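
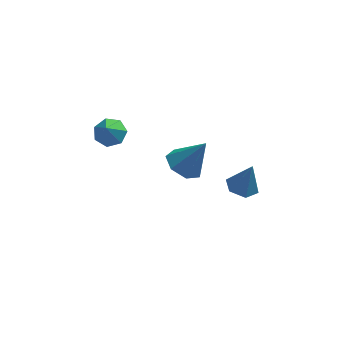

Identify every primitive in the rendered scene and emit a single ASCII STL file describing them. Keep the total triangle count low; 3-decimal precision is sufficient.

solid 
facet normal -0.527 -0.010 -0.850
outer loop
vertex 0.786 -3.087 1.822
vertex -0.009 -3.46 2.32
vertex 0.235 -2.494 2.157
endloop
endfacet
facet normal 0.741 0.670 0.033
outer loop
vertex 0.786 -3.087 1.822
vertex 0.235 -2.494 2.157
vertex 1.009 -3.44 3.96
endloop
endfacet
facet normal -0.527 -0.010 -0.849
outer loop
vertex 0.235 -2.494 2.157
vertex -0.009 -3.46 2.32
vertex -0.5 -2.629 2.615
endloop
endfacet
facet normal 0.102 0.898 0.428
outer loop
vertex 0.235 -2.494 2.157
vertex -0.5 -2.629 2.615
vertex 1.009 -3.44 3.96
endloop
endfacet
facet normal -0.528 -0.010 -0.849
outer loop
vertex -0.5 -2.629 2.615
vertex -0.009 -3.46 2.32
vertex -0.865 -3.39 2.851
endloop
endfacet
facet normal -0.445 0.453 0.772
outer loop
vertex -0.5 -2.629 2.615
vertex -0.865 -3.39 2.851
vertex 1.009 -3.44 3.96
endloop
endfacet
facet normal -0.528 -0.010 -0.849
outer loop
vertex -0.865 -3.39 2.851
vertex -0.009 -3.46 2.32
vertex -0.585 -4.204 2.687
endloop
endfacet
facet normal -0.487 -0.330 0.808
outer loop
vertex -0.865 -3.39 2.851
vertex -0.585 -4.204 2.687
vertex 1.009 -3.44 3.96
endloop
endfacet
facet normal -0.527 -0.011 -0.850
outer loop
vertex -0.585 -4.204 2.687
vertex -0.009 -3.46 2.32
vertex 0.129 -4.458 2.247
endloop
endfacet
facet normal 0.007 -0.861 0.508
outer loop
vertex -0.585 -4.204 2.687
vertex 0.129 -4.458 2.247
vertex 1.009 -3.44 3.96
endloop
endfacet
facet normal -0.527 -0.011 -0.850
outer loop
vertex 0.129 -4.458 2.247
vertex -0.009 -3.46 2.32
vertex 0.739 -3.961 1.862
endloop
endfacet
facet normal 0.665 -0.740 0.098
outer loop
vertex 0.129 -4.458 2.247
vertex 0.739 -3.961 1.862
vertex 1.009 -3.44 3.96
endloop
endfacet
facet normal -0.527 -0.011 -0.850
outer loop
vertex 0.739 -3.961 1.862
vertex -0.009 -3.46 2.32
vertex 0.786 -3.087 1.822
endloop
endfacet
facet normal 0.992 -0.059 -0.113
outer loop
vertex 0.739 -3.961 1.862
vertex 0.786 -3.087 1.822
vertex 1.009 -3.44 3.96
endloop
endfacet
facet normal -0.277 0.010 -0.961
outer loop
vertex 3.574 -0.429 -2.911
vertex 2.769 -0.161 -2.676
vertex 3.397 0.43 -2.851
endloop
endfacet
facet normal 0.972 0.190 0.140
outer loop
vertex 3.574 -0.429 -2.911
vertex 3.397 0.43 -2.851
vertex 3.251 -0.179 -1.004
endloop
endfacet
facet normal -0.277 0.010 -0.961
outer loop
vertex 3.397 0.43 -2.851
vertex 2.769 -0.161 -2.676
vertex 2.592 0.699 -2.616
endloop
endfacet
facet normal 0.382 0.868 0.316
outer loop
vertex 3.397 0.43 -2.851
vertex 2.592 0.699 -2.616
vertex 3.251 -0.179 -1.004
endloop
endfacet
facet normal -0.277 0.010 -0.961
outer loop
vertex 2.592 0.699 -2.616
vertex 2.769 -0.161 -2.676
vertex 1.965 0.107 -2.441
endloop
endfacet
facet normal -0.479 0.674 0.563
outer loop
vertex 2.592 0.699 -2.616
vertex 1.965 0.107 -2.441
vertex 3.251 -0.179 -1.004
endloop
endfacet
facet normal -0.277 0.010 -0.961
outer loop
vertex 1.965 0.107 -2.441
vertex 2.769 -0.161 -2.676
vertex 2.141 -0.753 -2.501
endloop
endfacet
facet normal -0.750 -0.197 0.632
outer loop
vertex 1.965 0.107 -2.441
vertex 2.141 -0.753 -2.501
vertex 3.251 -0.179 -1.004
endloop
endfacet
facet normal -0.277 0.010 -0.961
outer loop
vertex 2.141 -0.753 -2.501
vertex 2.769 -0.161 -2.676
vertex 2.946 -1.021 -2.736
endloop
endfacet
facet normal -0.159 -0.877 0.454
outer loop
vertex 2.141 -0.753 -2.501
vertex 2.946 -1.021 -2.736
vertex 3.251 -0.179 -1.004
endloop
endfacet
facet normal -0.277 0.010 -0.961
outer loop
vertex 2.946 -1.021 -2.736
vertex 2.769 -0.161 -2.676
vertex 3.574 -0.429 -2.911
endloop
endfacet
facet normal 0.701 -0.682 0.208
outer loop
vertex 2.946 -1.021 -2.736
vertex 3.574 -0.429 -2.911
vertex 3.251 -0.179 -1.004
endloop
endfacet
facet normal 0.095 0.584 -0.806
outer loop
vertex -3.188 0.055 2.226
vertex -3.653 -0.484 1.78
vertex -3.906 0.179 2.231
endloop
endfacet
facet normal 0.078 0.417 0.906
outer loop
vertex -3.188 0.055 2.226
vertex -3.906 0.179 2.231
vertex -3.787 -1.296 2.9
endloop
endfacet
facet normal 0.096 0.585 -0.806
outer loop
vertex -3.906 0.179 2.231
vertex -3.653 -0.484 1.78
vertex -4.434 -0.196 1.896
endloop
endfacet
facet normal -0.646 0.272 0.714
outer loop
vertex -3.906 0.179 2.231
vertex -4.434 -0.196 1.896
vertex -3.787 -1.296 2.9
endloop
endfacet
facet normal 0.096 0.584 -0.806
outer loop
vertex -4.434 -0.196 1.896
vertex -3.653 -0.484 1.78
vertex -4.374 -0.788 1.474
endloop
endfacet
facet normal -0.917 -0.289 0.275
outer loop
vertex -4.434 -0.196 1.896
vertex -4.374 -0.788 1.474
vertex -3.787 -1.296 2.9
endloop
endfacet
facet normal 0.095 0.585 -0.805
outer loop
vertex -4.374 -0.788 1.474
vertex -3.653 -0.484 1.78
vertex -3.771 -1.15 1.282
endloop
endfacet
facet normal -0.532 -0.843 -0.081
outer loop
vertex -4.374 -0.788 1.474
vertex -3.771 -1.15 1.282
vertex -3.787 -1.296 2.9
endloop
endfacet
facet normal 0.097 0.585 -0.805
outer loop
vertex -3.771 -1.15 1.282
vertex -3.653 -0.484 1.78
vertex -3.08 -1.011 1.466
endloop
endfacet
facet normal 0.218 -0.972 -0.086
outer loop
vertex -3.771 -1.15 1.282
vertex -3.08 -1.011 1.466
vertex -3.787 -1.296 2.9
endloop
endfacet
facet normal 0.096 0.585 -0.806
outer loop
vertex -3.08 -1.011 1.466
vertex -3.653 -0.484 1.78
vertex -2.82 -0.475 1.886
endloop
endfacet
facet normal 0.770 -0.581 0.264
outer loop
vertex -3.08 -1.011 1.466
vertex -2.82 -0.475 1.886
vertex -3.787 -1.296 2.9
endloop
endfacet
facet normal 0.096 0.584 -0.806
outer loop
vertex -2.82 -0.475 1.886
vertex -3.653 -0.484 1.78
vertex -3.188 0.055 2.226
endloop
endfacet
facet normal 0.707 0.038 0.706
outer loop
vertex -2.82 -0.475 1.886
vertex -3.188 0.055 2.226
vertex -3.787 -1.296 2.9
endloop
endfacet

endsolid


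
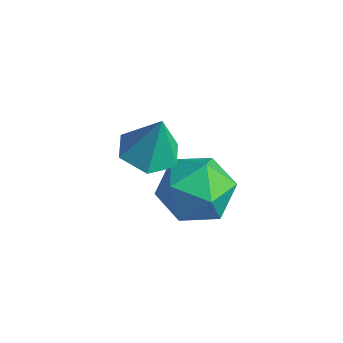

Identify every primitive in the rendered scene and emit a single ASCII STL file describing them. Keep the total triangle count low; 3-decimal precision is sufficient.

solid 
facet normal -0.205 -0.151 -0.967
outer loop
vertex 3.17 -3.794 2.735
vertex 2.293 -4.046 2.96
vertex 2.491 -3.145 2.777
endloop
endfacet
facet normal 0.679 0.696 0.233
outer loop
vertex 3.17 -3.794 2.735
vertex 2.491 -3.145 2.777
vertex 2.607 -3.814 4.44
endloop
endfacet
facet normal -0.206 -0.151 -0.967
outer loop
vertex 2.491 -3.145 2.777
vertex 2.293 -4.046 2.96
vertex 1.614 -3.397 3.003
endloop
endfacet
facet normal -0.164 0.911 0.378
outer loop
vertex 2.491 -3.145 2.777
vertex 1.614 -3.397 3.003
vertex 2.607 -3.814 4.44
endloop
endfacet
facet normal -0.205 -0.150 -0.967
outer loop
vertex 1.614 -3.397 3.003
vertex 2.293 -4.046 2.96
vertex 1.416 -4.298 3.185
endloop
endfacet
facet normal -0.748 0.285 0.600
outer loop
vertex 1.614 -3.397 3.003
vertex 1.416 -4.298 3.185
vertex 2.607 -3.814 4.44
endloop
endfacet
facet normal -0.204 -0.152 -0.967
outer loop
vertex 1.416 -4.298 3.185
vertex 2.293 -4.046 2.96
vertex 2.096 -4.946 3.143
endloop
endfacet
facet normal -0.486 -0.554 0.675
outer loop
vertex 1.416 -4.298 3.185
vertex 2.096 -4.946 3.143
vertex 2.607 -3.814 4.44
endloop
endfacet
facet normal -0.204 -0.152 -0.967
outer loop
vertex 2.096 -4.946 3.143
vertex 2.293 -4.046 2.96
vertex 2.973 -4.694 2.918
endloop
endfacet
facet normal 0.357 -0.769 0.530
outer loop
vertex 2.096 -4.946 3.143
vertex 2.973 -4.694 2.918
vertex 2.607 -3.814 4.44
endloop
endfacet
facet normal -0.204 -0.152 -0.967
outer loop
vertex 2.973 -4.694 2.918
vertex 2.293 -4.046 2.96
vertex 3.17 -3.794 2.735
endloop
endfacet
facet normal 0.940 -0.143 0.309
outer loop
vertex 2.973 -4.694 2.918
vertex 3.17 -3.794 2.735
vertex 2.607 -3.814 4.44
endloop
endfacet
facet normal -0.981 -0.192 -0.023
outer loop
vertex 2.028 -2.604 0.426
vertex 2.259 -3.811 0.661
vertex 2.08 -3.012 1.607
endloop
endfacet
facet normal -0.858 0.473 0.201
outer loop
vertex 2.028 -2.604 0.426
vertex 2.08 -3.012 1.607
vertex 2.609 -1.921 1.298
endloop
endfacet
facet normal -0.493 0.814 -0.309
outer loop
vertex 2.028 -2.604 0.426
vertex 2.609 -1.921 1.298
vertex 3.116 -2.046 0.161
endloop
endfacet
facet normal -0.390 0.359 -0.848
outer loop
vertex 2.028 -2.604 0.426
vertex 3.116 -2.046 0.161
vertex 2.9 -3.213 -0.233
endloop
endfacet
facet normal -0.692 -0.263 -0.672
outer loop
vertex 2.028 -2.604 0.426
vertex 2.9 -3.213 -0.233
vertex 2.259 -3.811 0.661
endloop
endfacet
facet normal -0.444 0.437 0.782
outer loop
vertex 2.609 -1.921 1.298
vertex 2.08 -3.012 1.607
vertex 3.2 -2.707 2.073
endloop
endfacet
facet normal -0.644 -0.640 0.419
outer loop
vertex 2.08 -3.012 1.607
vertex 2.259 -3.811 0.661
vertex 2.984 -3.874 1.679
endloop
endfacet
facet normal -0.176 -0.755 -0.631
outer loop
vertex 2.259 -3.811 0.661
vertex 2.9 -3.213 -0.233
vertex 3.491 -3.999 0.542
endloop
endfacet
facet normal 0.313 0.251 -0.916
outer loop
vertex 2.9 -3.213 -0.233
vertex 3.116 -2.046 0.161
vertex 4.02 -2.908 0.233
endloop
endfacet
facet normal 0.147 0.988 -0.043
outer loop
vertex 3.116 -2.046 0.161
vertex 2.609 -1.921 1.298
vertex 3.841 -2.109 1.179
endloop
endfacet
facet normal 0.390 -0.359 0.848
outer loop
vertex 4.072 -3.316 1.414
vertex 3.2 -2.707 2.073
vertex 2.984 -3.874 1.679
endloop
endfacet
facet normal 0.493 -0.814 0.309
outer loop
vertex 4.072 -3.316 1.414
vertex 2.984 -3.874 1.679
vertex 3.491 -3.999 0.542
endloop
endfacet
facet normal 0.858 -0.473 -0.201
outer loop
vertex 4.072 -3.316 1.414
vertex 3.491 -3.999 0.542
vertex 4.02 -2.908 0.233
endloop
endfacet
facet normal 0.981 0.192 0.023
outer loop
vertex 4.072 -3.316 1.414
vertex 4.02 -2.908 0.233
vertex 3.841 -2.109 1.179
endloop
endfacet
facet normal 0.692 0.263 0.672
outer loop
vertex 4.072 -3.316 1.414
vertex 3.841 -2.109 1.179
vertex 3.2 -2.707 2.073
endloop
endfacet
facet normal -0.313 -0.251 0.916
outer loop
vertex 2.984 -3.874 1.679
vertex 3.2 -2.707 2.073
vertex 2.08 -3.012 1.607
endloop
endfacet
facet normal -0.147 -0.988 0.043
outer loop
vertex 3.491 -3.999 0.542
vertex 2.984 -3.874 1.679
vertex 2.259 -3.811 0.661
endloop
endfacet
facet normal 0.444 -0.437 -0.782
outer loop
vertex 4.02 -2.908 0.233
vertex 3.491 -3.999 0.542
vertex 2.9 -3.213 -0.233
endloop
endfacet
facet normal 0.644 0.640 -0.419
outer loop
vertex 3.841 -2.109 1.179
vertex 4.02 -2.908 0.233
vertex 3.116 -2.046 0.161
endloop
endfacet
facet normal 0.176 0.755 0.631
outer loop
vertex 3.2 -2.707 2.073
vertex 3.841 -2.109 1.179
vertex 2.609 -1.921 1.298
endloop
endfacet

endsolid


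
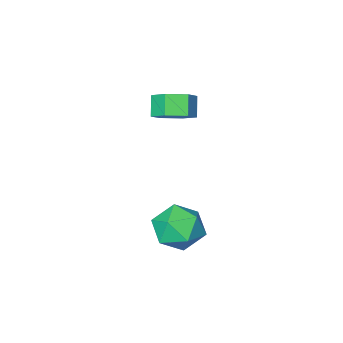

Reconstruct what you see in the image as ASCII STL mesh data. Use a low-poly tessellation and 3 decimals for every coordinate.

solid 
facet normal -0.344 0.912 0.223
outer loop
vertex 0.378 3.524 -4.12
vertex 0.758 3.389 -2.98
vertex 1.495 3.869 -3.81
endloop
endfacet
facet normal -0.143 0.876 -0.461
outer loop
vertex 0.378 3.524 -4.12
vertex 1.495 3.869 -3.81
vertex 1.309 3.289 -4.854
endloop
endfacet
facet normal -0.520 0.359 -0.775
outer loop
vertex 0.378 3.524 -4.12
vertex 1.309 3.289 -4.854
vertex 0.457 2.451 -4.67
endloop
endfacet
facet normal -0.955 0.076 -0.285
outer loop
vertex 0.378 3.524 -4.12
vertex 0.457 2.451 -4.67
vertex 0.116 2.513 -3.512
endloop
endfacet
facet normal -0.846 0.418 0.331
outer loop
vertex 0.378 3.524 -4.12
vertex 0.116 2.513 -3.512
vertex 0.758 3.389 -2.98
endloop
endfacet
facet normal 0.547 0.687 -0.479
outer loop
vertex 1.309 3.289 -4.854
vertex 1.495 3.869 -3.81
vertex 2.264 3.007 -4.168
endloop
endfacet
facet normal 0.221 0.746 0.628
outer loop
vertex 1.495 3.869 -3.81
vertex 0.758 3.389 -2.98
vertex 1.923 3.069 -3.01
endloop
endfacet
facet normal -0.593 -0.053 0.803
outer loop
vertex 0.758 3.389 -2.98
vertex 0.116 2.513 -3.512
vertex 1.071 2.231 -2.826
endloop
endfacet
facet normal -0.771 -0.607 -0.194
outer loop
vertex 0.116 2.513 -3.512
vertex 0.457 2.451 -4.67
vertex 0.885 1.651 -3.87
endloop
endfacet
facet normal -0.066 -0.149 -0.987
outer loop
vertex 0.457 2.451 -4.67
vertex 1.309 3.289 -4.854
vertex 1.622 2.131 -4.7
endloop
endfacet
facet normal 0.955 -0.076 0.285
outer loop
vertex 2.002 1.996 -3.56
vertex 2.264 3.007 -4.168
vertex 1.923 3.069 -3.01
endloop
endfacet
facet normal 0.520 -0.359 0.775
outer loop
vertex 2.002 1.996 -3.56
vertex 1.923 3.069 -3.01
vertex 1.071 2.231 -2.826
endloop
endfacet
facet normal 0.143 -0.876 0.461
outer loop
vertex 2.002 1.996 -3.56
vertex 1.071 2.231 -2.826
vertex 0.885 1.651 -3.87
endloop
endfacet
facet normal 0.344 -0.912 -0.223
outer loop
vertex 2.002 1.996 -3.56
vertex 0.885 1.651 -3.87
vertex 1.622 2.131 -4.7
endloop
endfacet
facet normal 0.846 -0.418 -0.331
outer loop
vertex 2.002 1.996 -3.56
vertex 1.622 2.131 -4.7
vertex 2.264 3.007 -4.168
endloop
endfacet
facet normal 0.771 0.607 0.194
outer loop
vertex 1.923 3.069 -3.01
vertex 2.264 3.007 -4.168
vertex 1.495 3.869 -3.81
endloop
endfacet
facet normal 0.066 0.149 0.987
outer loop
vertex 1.071 2.231 -2.826
vertex 1.923 3.069 -3.01
vertex 0.758 3.389 -2.98
endloop
endfacet
facet normal -0.547 -0.687 0.479
outer loop
vertex 0.885 1.651 -3.87
vertex 1.071 2.231 -2.826
vertex 0.116 2.513 -3.512
endloop
endfacet
facet normal -0.221 -0.746 -0.628
outer loop
vertex 1.622 2.131 -4.7
vertex 0.885 1.651 -3.87
vertex 0.457 2.451 -4.67
endloop
endfacet
facet normal 0.593 0.053 -0.803
outer loop
vertex 2.264 3.007 -4.168
vertex 1.622 2.131 -4.7
vertex 1.309 3.289 -4.854
endloop
endfacet
facet normal 0.352 0.522 -0.777
outer loop
vertex 0.417 -0.508 0.576
vertex -0.411 -0.071 0.495
vertex 0.26 0.292 1.043
endloop
endfacet
facet normal 0.921 -0.046 0.388
outer loop
vertex 0.417 -0.508 0.576
vertex 0.26 0.292 1.043
vertex 0.039 -1.067 1.407
endloop
endfacet
facet normal 0.921 -0.046 0.387
outer loop
vertex 0.039 -1.067 1.407
vertex 0.26 0.292 1.043
vertex -0.117 -0.266 1.874
endloop
endfacet
facet normal -0.353 -0.522 0.777
outer loop
vertex 0.039 -1.067 1.407
vertex -0.117 -0.266 1.874
vertex -0.789 -0.629 1.325
endloop
endfacet
facet normal 0.352 0.522 -0.777
outer loop
vertex 0.26 0.292 1.043
vertex -0.411 -0.071 0.495
vertex -0.568 0.73 0.962
endloop
endfacet
facet normal 0.317 0.715 0.624
outer loop
vertex 0.26 0.292 1.043
vertex -0.568 0.73 0.962
vertex -0.117 -0.266 1.874
endloop
endfacet
facet normal 0.316 0.715 0.624
outer loop
vertex -0.117 -0.266 1.874
vertex -0.568 0.73 0.962
vertex -0.945 0.171 1.793
endloop
endfacet
facet normal -0.352 -0.523 0.776
outer loop
vertex -0.117 -0.266 1.874
vertex -0.945 0.171 1.793
vertex -0.789 -0.629 1.325
endloop
endfacet
facet normal 0.353 0.522 -0.777
outer loop
vertex -0.568 0.73 0.962
vertex -0.411 -0.071 0.495
vertex -1.239 0.367 0.413
endloop
endfacet
facet normal -0.605 0.760 0.237
outer loop
vertex -0.568 0.73 0.962
vertex -1.239 0.367 0.413
vertex -0.945 0.171 1.793
endloop
endfacet
facet normal -0.604 0.761 0.237
outer loop
vertex -0.945 0.171 1.793
vertex -1.239 0.367 0.413
vertex -1.617 -0.192 1.244
endloop
endfacet
facet normal -0.352 -0.523 0.776
outer loop
vertex -0.945 0.171 1.793
vertex -1.617 -0.192 1.244
vertex -0.789 -0.629 1.325
endloop
endfacet
facet normal 0.353 0.522 -0.777
outer loop
vertex -1.239 0.367 0.413
vertex -0.411 -0.071 0.495
vertex -1.083 -0.434 -0.054
endloop
endfacet
facet normal -0.921 0.047 -0.387
outer loop
vertex -1.239 0.367 0.413
vertex -1.083 -0.434 -0.054
vertex -1.617 -0.192 1.244
endloop
endfacet
facet normal -0.921 0.045 -0.387
outer loop
vertex -1.617 -0.192 1.244
vertex -1.083 -0.434 -0.054
vertex -1.46 -0.992 0.777
endloop
endfacet
facet normal -0.352 -0.522 0.777
outer loop
vertex -1.617 -0.192 1.244
vertex -1.46 -0.992 0.777
vertex -0.789 -0.629 1.325
endloop
endfacet
facet normal 0.352 0.523 -0.776
outer loop
vertex -1.083 -0.434 -0.054
vertex -0.411 -0.071 0.495
vertex -0.255 -0.871 0.027
endloop
endfacet
facet normal -0.316 -0.715 -0.624
outer loop
vertex -1.083 -0.434 -0.054
vertex -0.255 -0.871 0.027
vertex -1.46 -0.992 0.777
endloop
endfacet
facet normal -0.317 -0.714 -0.624
outer loop
vertex -1.46 -0.992 0.777
vertex -0.255 -0.871 0.027
vertex -0.632 -1.43 0.858
endloop
endfacet
facet normal -0.352 -0.522 0.777
outer loop
vertex -1.46 -0.992 0.777
vertex -0.632 -1.43 0.858
vertex -0.789 -0.629 1.325
endloop
endfacet
facet normal 0.352 0.523 -0.776
outer loop
vertex -0.255 -0.871 0.027
vertex -0.411 -0.071 0.495
vertex 0.417 -0.508 0.576
endloop
endfacet
facet normal 0.605 -0.760 -0.237
outer loop
vertex -0.255 -0.871 0.027
vertex 0.417 -0.508 0.576
vertex -0.632 -1.43 0.858
endloop
endfacet
facet normal 0.605 -0.760 -0.236
outer loop
vertex -0.632 -1.43 0.858
vertex 0.417 -0.508 0.576
vertex 0.039 -1.067 1.407
endloop
endfacet
facet normal -0.353 -0.522 0.777
outer loop
vertex -0.632 -1.43 0.858
vertex 0.039 -1.067 1.407
vertex -0.789 -0.629 1.325
endloop
endfacet

endsolid


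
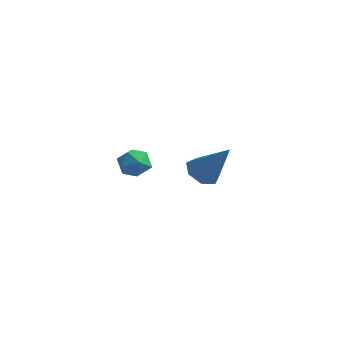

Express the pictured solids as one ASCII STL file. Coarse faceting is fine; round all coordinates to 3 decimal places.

solid 
facet normal -0.711 -0.014 0.703
outer loop
vertex -3.636 -0.806 0.83
vertex -3.906 -1.441 0.545
vertex -3.381 -1.464 1.075
endloop
endfacet
facet normal -0.119 0.305 0.945
outer loop
vertex -3.636 -0.806 0.83
vertex -3.381 -1.464 1.075
vertex -2.906 -0.901 0.953
endloop
endfacet
facet normal 0.025 0.857 0.514
outer loop
vertex -3.636 -0.806 0.83
vertex -2.906 -0.901 0.953
vertex -3.137 -0.531 0.347
endloop
endfacet
facet normal -0.478 0.879 0.007
outer loop
vertex -3.636 -0.806 0.83
vertex -3.137 -0.531 0.347
vertex -3.755 -0.865 0.095
endloop
endfacet
facet normal -0.932 0.341 0.124
outer loop
vertex -3.636 -0.806 0.83
vertex -3.755 -0.865 0.095
vertex -3.906 -1.441 0.545
endloop
endfacet
facet normal 0.418 -0.159 0.894
outer loop
vertex -2.906 -0.901 0.953
vertex -3.381 -1.464 1.075
vertex -2.725 -1.595 0.745
endloop
endfacet
facet normal -0.539 -0.675 0.504
outer loop
vertex -3.381 -1.464 1.075
vertex -3.906 -1.441 0.545
vertex -3.343 -1.929 0.493
endloop
endfacet
facet normal -0.895 -0.104 -0.433
outer loop
vertex -3.906 -1.441 0.545
vertex -3.755 -0.865 0.095
vertex -3.574 -1.559 -0.113
endloop
endfacet
facet normal -0.160 0.766 -0.623
outer loop
vertex -3.755 -0.865 0.095
vertex -3.137 -0.531 0.347
vertex -3.099 -0.996 -0.235
endloop
endfacet
facet normal 0.652 0.732 0.198
outer loop
vertex -3.137 -0.531 0.347
vertex -2.906 -0.901 0.953
vertex -2.574 -1.019 0.295
endloop
endfacet
facet normal 0.478 -0.879 -0.007
outer loop
vertex -2.844 -1.654 0.01
vertex -2.725 -1.595 0.745
vertex -3.343 -1.929 0.493
endloop
endfacet
facet normal -0.025 -0.857 -0.514
outer loop
vertex -2.844 -1.654 0.01
vertex -3.343 -1.929 0.493
vertex -3.574 -1.559 -0.113
endloop
endfacet
facet normal 0.119 -0.305 -0.945
outer loop
vertex -2.844 -1.654 0.01
vertex -3.574 -1.559 -0.113
vertex -3.099 -0.996 -0.235
endloop
endfacet
facet normal 0.711 0.014 -0.703
outer loop
vertex -2.844 -1.654 0.01
vertex -3.099 -0.996 -0.235
vertex -2.574 -1.019 0.295
endloop
endfacet
facet normal 0.932 -0.341 -0.124
outer loop
vertex -2.844 -1.654 0.01
vertex -2.574 -1.019 0.295
vertex -2.725 -1.595 0.745
endloop
endfacet
facet normal 0.160 -0.766 0.623
outer loop
vertex -3.343 -1.929 0.493
vertex -2.725 -1.595 0.745
vertex -3.381 -1.464 1.075
endloop
endfacet
facet normal -0.652 -0.732 -0.198
outer loop
vertex -3.574 -1.559 -0.113
vertex -3.343 -1.929 0.493
vertex -3.906 -1.441 0.545
endloop
endfacet
facet normal -0.418 0.159 -0.894
outer loop
vertex -3.099 -0.996 -0.235
vertex -3.574 -1.559 -0.113
vertex -3.755 -0.865 0.095
endloop
endfacet
facet normal 0.539 0.675 -0.504
outer loop
vertex -2.574 -1.019 0.295
vertex -3.099 -0.996 -0.235
vertex -3.137 -0.531 0.347
endloop
endfacet
facet normal 0.895 0.104 0.433
outer loop
vertex -2.725 -1.595 0.745
vertex -2.574 -1.019 0.295
vertex -2.906 -0.901 0.953
endloop
endfacet
facet normal -0.605 -0.023 -0.796
outer loop
vertex -2.715 3.768 -3.016
vertex -3.366 3.846 -2.524
vertex -2.92 4.435 -2.88
endloop
endfacet
facet normal 0.902 0.333 -0.273
outer loop
vertex -2.715 3.768 -3.016
vertex -2.92 4.435 -2.88
vertex -2.114 3.894 -0.876
endloop
endfacet
facet normal -0.605 -0.023 -0.796
outer loop
vertex -2.92 4.435 -2.88
vertex -3.366 3.846 -2.524
vertex -3.462 4.659 -2.475
endloop
endfacet
facet normal 0.426 0.902 0.072
outer loop
vertex -2.92 4.435 -2.88
vertex -3.462 4.659 -2.475
vertex -2.114 3.894 -0.876
endloop
endfacet
facet normal -0.605 -0.023 -0.796
outer loop
vertex -3.462 4.659 -2.475
vertex -3.366 3.846 -2.524
vertex -3.931 4.27 -2.107
endloop
endfacet
facet normal -0.218 0.796 0.564
outer loop
vertex -3.462 4.659 -2.475
vertex -3.931 4.27 -2.107
vertex -2.114 3.894 -0.876
endloop
endfacet
facet normal -0.605 -0.024 -0.796
outer loop
vertex -3.931 4.27 -2.107
vertex -3.366 3.846 -2.524
vertex -3.974 3.562 -2.053
endloop
endfacet
facet normal -0.544 0.097 0.833
outer loop
vertex -3.931 4.27 -2.107
vertex -3.974 3.562 -2.053
vertex -2.114 3.894 -0.876
endloop
endfacet
facet normal -0.606 -0.023 -0.795
outer loop
vertex -3.974 3.562 -2.053
vertex -3.366 3.846 -2.524
vertex -3.56 3.068 -2.354
endloop
endfacet
facet normal -0.308 -0.670 0.676
outer loop
vertex -3.974 3.562 -2.053
vertex -3.56 3.068 -2.354
vertex -2.114 3.894 -0.876
endloop
endfacet
facet normal -0.604 -0.023 -0.797
outer loop
vertex -3.56 3.068 -2.354
vertex -3.366 3.846 -2.524
vertex -2.999 3.159 -2.782
endloop
endfacet
facet normal 0.312 -0.926 0.212
outer loop
vertex -3.56 3.068 -2.354
vertex -2.999 3.159 -2.782
vertex -2.114 3.894 -0.876
endloop
endfacet
facet normal -0.605 -0.024 -0.796
outer loop
vertex -2.999 3.159 -2.782
vertex -3.366 3.846 -2.524
vertex -2.715 3.768 -3.016
endloop
endfacet
facet normal 0.852 -0.479 -0.211
outer loop
vertex -2.999 3.159 -2.782
vertex -2.715 3.768 -3.016
vertex -2.114 3.894 -0.876
endloop
endfacet

endsolid


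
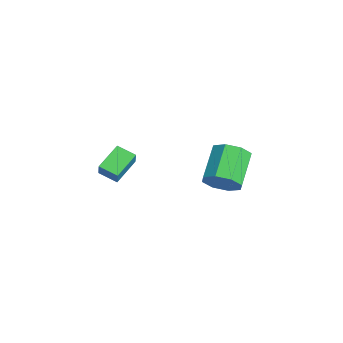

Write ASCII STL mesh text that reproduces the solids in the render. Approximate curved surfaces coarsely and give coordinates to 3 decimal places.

solid 
facet normal 0.736 -0.436 -0.518
outer loop
vertex 0.755 2.105 -0.645
vertex 0.379 2.56 -1.561
vertex 1.094 2.852 -0.792
endloop
endfacet
facet normal 0.542 -0.081 0.836
outer loop
vertex 0.755 2.105 -0.645
vertex 1.094 2.852 -0.792
vertex -0.863 3.064 0.497
endloop
endfacet
facet normal 0.542 -0.080 0.836
outer loop
vertex -0.863 3.064 0.497
vertex 1.094 2.852 -0.792
vertex -0.524 3.812 0.349
endloop
endfacet
facet normal -0.735 0.436 0.519
outer loop
vertex -0.863 3.064 0.497
vertex -0.524 3.812 0.349
vertex -1.239 3.52 -0.419
endloop
endfacet
facet normal 0.736 -0.436 -0.519
outer loop
vertex 1.094 2.852 -0.792
vertex 0.379 2.56 -1.561
vertex 1.015 3.429 -1.389
endloop
endfacet
facet normal 0.671 0.575 0.467
outer loop
vertex 1.094 2.852 -0.792
vertex 1.015 3.429 -1.389
vertex -0.524 3.812 0.349
endloop
endfacet
facet normal 0.671 0.576 0.467
outer loop
vertex -0.524 3.812 0.349
vertex 1.015 3.429 -1.389
vertex -0.603 4.388 -0.248
endloop
endfacet
facet normal -0.735 0.437 0.519
outer loop
vertex -0.524 3.812 0.349
vertex -0.603 4.388 -0.248
vertex -1.239 3.52 -0.419
endloop
endfacet
facet normal 0.736 -0.436 -0.519
outer loop
vertex 1.015 3.429 -1.389
vertex 0.379 2.56 -1.561
vertex 0.563 3.497 -2.087
endloop
endfacet
facet normal 0.407 0.896 -0.176
outer loop
vertex 1.015 3.429 -1.389
vertex 0.563 3.497 -2.087
vertex -0.603 4.388 -0.248
endloop
endfacet
facet normal 0.407 0.896 -0.176
outer loop
vertex -0.603 4.388 -0.248
vertex 0.563 3.497 -2.087
vertex -1.055 4.456 -0.946
endloop
endfacet
facet normal -0.735 0.437 0.519
outer loop
vertex -0.603 4.388 -0.248
vertex -1.055 4.456 -0.946
vertex -1.239 3.52 -0.419
endloop
endfacet
facet normal 0.736 -0.436 -0.519
outer loop
vertex 0.563 3.497 -2.087
vertex 0.379 2.56 -1.561
vertex 0.003 3.016 -2.477
endloop
endfacet
facet normal -0.095 0.691 -0.716
outer loop
vertex 0.563 3.497 -2.087
vertex 0.003 3.016 -2.477
vertex -1.055 4.456 -0.946
endloop
endfacet
facet normal -0.096 0.691 -0.716
outer loop
vertex -1.055 4.456 -0.946
vertex 0.003 3.016 -2.477
vertex -1.615 3.975 -1.335
endloop
endfacet
facet normal -0.735 0.437 0.519
outer loop
vertex -1.055 4.456 -0.946
vertex -1.615 3.975 -1.335
vertex -1.239 3.52 -0.419
endloop
endfacet
facet normal 0.735 -0.436 -0.519
outer loop
vertex 0.003 3.016 -2.477
vertex 0.379 2.56 -1.561
vertex -0.336 2.268 -2.329
endloop
endfacet
facet normal -0.543 0.080 -0.836
outer loop
vertex 0.003 3.016 -2.477
vertex -0.336 2.268 -2.329
vertex -1.615 3.975 -1.335
endloop
endfacet
facet normal -0.542 0.081 -0.837
outer loop
vertex -1.615 3.975 -1.335
vertex -0.336 2.268 -2.329
vertex -1.954 3.228 -1.188
endloop
endfacet
facet normal -0.736 0.436 0.518
outer loop
vertex -1.615 3.975 -1.335
vertex -1.954 3.228 -1.188
vertex -1.239 3.52 -0.419
endloop
endfacet
facet normal 0.735 -0.437 -0.519
outer loop
vertex -0.336 2.268 -2.329
vertex 0.379 2.56 -1.561
vertex -0.257 1.692 -1.732
endloop
endfacet
facet normal -0.671 -0.576 -0.467
outer loop
vertex -0.336 2.268 -2.329
vertex -0.257 1.692 -1.732
vertex -1.954 3.228 -1.188
endloop
endfacet
facet normal -0.671 -0.576 -0.468
outer loop
vertex -1.954 3.228 -1.188
vertex -0.257 1.692 -1.732
vertex -1.875 2.651 -0.591
endloop
endfacet
facet normal -0.736 0.436 0.519
outer loop
vertex -1.954 3.228 -1.188
vertex -1.875 2.651 -0.591
vertex -1.239 3.52 -0.419
endloop
endfacet
facet normal 0.735 -0.437 -0.519
outer loop
vertex -0.257 1.692 -1.732
vertex 0.379 2.56 -1.561
vertex 0.195 1.624 -1.034
endloop
endfacet
facet normal -0.407 -0.896 0.176
outer loop
vertex -0.257 1.692 -1.732
vertex 0.195 1.624 -1.034
vertex -1.875 2.651 -0.591
endloop
endfacet
facet normal -0.407 -0.896 0.176
outer loop
vertex -1.875 2.651 -0.591
vertex 0.195 1.624 -1.034
vertex -1.423 2.583 0.107
endloop
endfacet
facet normal -0.736 0.436 0.519
outer loop
vertex -1.875 2.651 -0.591
vertex -1.423 2.583 0.107
vertex -1.239 3.52 -0.419
endloop
endfacet
facet normal 0.735 -0.437 -0.519
outer loop
vertex 0.195 1.624 -1.034
vertex 0.379 2.56 -1.561
vertex 0.755 2.105 -0.645
endloop
endfacet
facet normal 0.096 -0.691 0.717
outer loop
vertex 0.195 1.624 -1.034
vertex 0.755 2.105 -0.645
vertex -1.423 2.583 0.107
endloop
endfacet
facet normal 0.095 -0.692 0.716
outer loop
vertex -1.423 2.583 0.107
vertex 0.755 2.105 -0.645
vertex -0.863 3.064 0.497
endloop
endfacet
facet normal -0.736 0.436 0.519
outer loop
vertex -1.423 2.583 0.107
vertex -0.863 3.064 0.497
vertex -1.239 3.52 -0.419
endloop
endfacet
facet normal -0.590 0.698 0.405
outer loop
vertex 0.455 -2.83 2.329
vertex 1.152 -2.047 1.995
vertex -0.035 -2.754 1.483
endloop
endfacet
facet normal -0.634 -0.711 0.303
outer loop
vertex 0.928 -3.893 0.825
vertex 0.455 -2.83 2.329
vertex -0.035 -2.754 1.483
endloop
endfacet
facet normal -0.590 0.699 0.404
outer loop
vertex -0.035 -2.754 1.483
vertex 1.152 -2.047 1.995
vertex 0.663 -1.972 1.15
endloop
endfacet
facet normal -0.499 0.077 -0.863
outer loop
vertex 0.663 -1.972 1.15
vertex 0.928 -3.893 0.825
vertex -0.035 -2.754 1.483
endloop
endfacet
facet normal 0.499 -0.076 0.863
outer loop
vertex 0.455 -2.83 2.329
vertex 2.115 -3.186 1.337
vertex 1.152 -2.047 1.995
endloop
endfacet
facet normal -0.634 -0.712 0.304
outer loop
vertex 1.417 -3.968 1.67
vertex 0.455 -2.83 2.329
vertex 0.928 -3.893 0.825
endloop
endfacet
facet normal 0.499 -0.078 0.863
outer loop
vertex 1.417 -3.968 1.67
vertex 2.115 -3.186 1.337
vertex 0.455 -2.83 2.329
endloop
endfacet
facet normal 0.634 0.711 -0.304
outer loop
vertex 1.152 -2.047 1.995
vertex 2.115 -3.186 1.337
vertex 0.663 -1.972 1.15
endloop
endfacet
facet normal -0.500 0.077 -0.863
outer loop
vertex 1.625 -3.11 0.491
vertex 0.928 -3.893 0.825
vertex 0.663 -1.972 1.15
endloop
endfacet
facet normal 0.634 0.711 -0.303
outer loop
vertex 0.663 -1.972 1.15
vertex 2.115 -3.186 1.337
vertex 1.625 -3.11 0.491
endloop
endfacet
facet normal 0.591 -0.698 -0.404
outer loop
vertex 1.625 -3.11 0.491
vertex 1.417 -3.968 1.67
vertex 0.928 -3.893 0.825
endloop
endfacet
facet normal 0.590 -0.699 -0.404
outer loop
vertex 2.115 -3.186 1.337
vertex 1.417 -3.968 1.67
vertex 1.625 -3.11 0.491
endloop
endfacet

endsolid


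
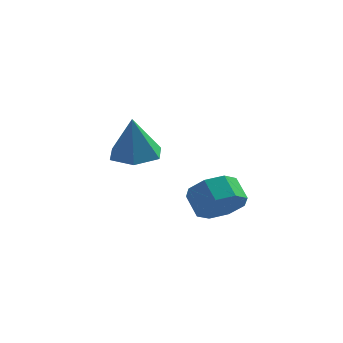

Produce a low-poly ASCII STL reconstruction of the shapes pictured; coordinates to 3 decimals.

solid 
facet normal 0.520 -0.577 -0.630
outer loop
vertex 3.994 -1.321 2.596
vertex 3.48 -1.019 1.895
vertex 4.264 -0.746 2.292
endloop
endfacet
facet normal 0.763 -0.017 0.646
outer loop
vertex 3.994 -1.321 2.596
vertex 4.264 -0.746 2.292
vertex 3.474 -0.743 3.226
endloop
endfacet
facet normal 0.763 -0.016 0.646
outer loop
vertex 3.474 -0.743 3.226
vertex 4.264 -0.746 2.292
vertex 3.744 -0.168 2.921
endloop
endfacet
facet normal -0.519 0.578 0.630
outer loop
vertex 3.474 -0.743 3.226
vertex 3.744 -0.168 2.921
vertex 2.96 -0.441 2.525
endloop
endfacet
facet normal 0.520 -0.578 -0.629
outer loop
vertex 4.264 -0.746 2.292
vertex 3.48 -1.019 1.895
vertex 4.075 -0.331 1.755
endloop
endfacet
facet normal 0.811 0.565 0.151
outer loop
vertex 4.264 -0.746 2.292
vertex 4.075 -0.331 1.755
vertex 3.744 -0.168 2.921
endloop
endfacet
facet normal 0.811 0.565 0.151
outer loop
vertex 3.744 -0.168 2.921
vertex 4.075 -0.331 1.755
vertex 3.555 0.247 2.385
endloop
endfacet
facet normal -0.519 0.577 0.630
outer loop
vertex 3.744 -0.168 2.921
vertex 3.555 0.247 2.385
vertex 2.96 -0.441 2.525
endloop
endfacet
facet normal 0.519 -0.577 -0.630
outer loop
vertex 4.075 -0.331 1.755
vertex 3.48 -1.019 1.895
vertex 3.537 -0.319 1.301
endloop
endfacet
facet normal 0.383 0.816 -0.433
outer loop
vertex 4.075 -0.331 1.755
vertex 3.537 -0.319 1.301
vertex 3.555 0.247 2.385
endloop
endfacet
facet normal 0.384 0.816 -0.432
outer loop
vertex 3.555 0.247 2.385
vertex 3.537 -0.319 1.301
vertex 3.017 0.259 1.93
endloop
endfacet
facet normal -0.520 0.578 0.630
outer loop
vertex 3.555 0.247 2.385
vertex 3.017 0.259 1.93
vertex 2.96 -0.441 2.525
endloop
endfacet
facet normal 0.520 -0.577 -0.630
outer loop
vertex 3.537 -0.319 1.301
vertex 3.48 -1.019 1.895
vertex 2.966 -0.717 1.194
endloop
endfacet
facet normal -0.268 0.589 -0.763
outer loop
vertex 3.537 -0.319 1.301
vertex 2.966 -0.717 1.194
vertex 3.017 0.259 1.93
endloop
endfacet
facet normal -0.269 0.589 -0.762
outer loop
vertex 3.017 0.259 1.93
vertex 2.966 -0.717 1.194
vertex 2.446 -0.139 1.824
endloop
endfacet
facet normal -0.519 0.578 0.630
outer loop
vertex 3.017 0.259 1.93
vertex 2.446 -0.139 1.824
vertex 2.96 -0.441 2.525
endloop
endfacet
facet normal 0.519 -0.578 -0.630
outer loop
vertex 2.966 -0.717 1.194
vertex 3.48 -1.019 1.895
vertex 2.696 -1.292 1.499
endloop
endfacet
facet normal -0.764 0.016 -0.645
outer loop
vertex 2.966 -0.717 1.194
vertex 2.696 -1.292 1.499
vertex 2.446 -0.139 1.824
endloop
endfacet
facet normal -0.763 0.017 -0.646
outer loop
vertex 2.446 -0.139 1.824
vertex 2.696 -1.292 1.499
vertex 2.176 -0.714 2.128
endloop
endfacet
facet normal -0.520 0.577 0.630
outer loop
vertex 2.446 -0.139 1.824
vertex 2.176 -0.714 2.128
vertex 2.96 -0.441 2.525
endloop
endfacet
facet normal 0.519 -0.577 -0.630
outer loop
vertex 2.696 -1.292 1.499
vertex 3.48 -1.019 1.895
vertex 2.885 -1.707 2.035
endloop
endfacet
facet normal -0.811 -0.565 -0.151
outer loop
vertex 2.696 -1.292 1.499
vertex 2.885 -1.707 2.035
vertex 2.176 -0.714 2.128
endloop
endfacet
facet normal -0.811 -0.565 -0.151
outer loop
vertex 2.176 -0.714 2.128
vertex 2.885 -1.707 2.035
vertex 2.365 -1.129 2.665
endloop
endfacet
facet normal -0.520 0.578 0.629
outer loop
vertex 2.176 -0.714 2.128
vertex 2.365 -1.129 2.665
vertex 2.96 -0.441 2.525
endloop
endfacet
facet normal 0.520 -0.578 -0.630
outer loop
vertex 2.885 -1.707 2.035
vertex 3.48 -1.019 1.895
vertex 3.423 -1.719 2.49
endloop
endfacet
facet normal -0.384 -0.816 0.432
outer loop
vertex 2.885 -1.707 2.035
vertex 3.423 -1.719 2.49
vertex 2.365 -1.129 2.665
endloop
endfacet
facet normal -0.383 -0.816 0.433
outer loop
vertex 2.365 -1.129 2.665
vertex 3.423 -1.719 2.49
vertex 2.903 -1.141 3.119
endloop
endfacet
facet normal -0.519 0.577 0.630
outer loop
vertex 2.365 -1.129 2.665
vertex 2.903 -1.141 3.119
vertex 2.96 -0.441 2.525
endloop
endfacet
facet normal 0.519 -0.578 -0.630
outer loop
vertex 3.423 -1.719 2.49
vertex 3.48 -1.019 1.895
vertex 3.994 -1.321 2.596
endloop
endfacet
facet normal 0.269 -0.588 0.763
outer loop
vertex 3.423 -1.719 2.49
vertex 3.994 -1.321 2.596
vertex 2.903 -1.141 3.119
endloop
endfacet
facet normal 0.268 -0.589 0.762
outer loop
vertex 2.903 -1.141 3.119
vertex 3.994 -1.321 2.596
vertex 3.474 -0.743 3.226
endloop
endfacet
facet normal -0.520 0.577 0.630
outer loop
vertex 2.903 -1.141 3.119
vertex 3.474 -0.743 3.226
vertex 2.96 -0.441 2.525
endloop
endfacet
facet normal 0.012 0.179 -0.984
outer loop
vertex 0.473 2.12 2.657
vertex -0.479 2.422 2.7
vertex 0.261 3.082 2.829
endloop
endfacet
facet normal 0.876 0.109 0.469
outer loop
vertex 0.473 2.12 2.657
vertex 0.261 3.082 2.829
vertex -0.501 2.098 4.48
endloop
endfacet
facet normal 0.012 0.179 -0.984
outer loop
vertex 0.261 3.082 2.829
vertex -0.479 2.422 2.7
vertex -0.691 3.384 2.872
endloop
endfacet
facet normal 0.270 0.767 0.582
outer loop
vertex 0.261 3.082 2.829
vertex -0.691 3.384 2.872
vertex -0.501 2.098 4.48
endloop
endfacet
facet normal 0.012 0.179 -0.984
outer loop
vertex -0.691 3.384 2.872
vertex -0.479 2.422 2.7
vertex -1.431 2.724 2.743
endloop
endfacet
facet normal -0.612 0.581 0.537
outer loop
vertex -0.691 3.384 2.872
vertex -1.431 2.724 2.743
vertex -0.501 2.098 4.48
endloop
endfacet
facet normal 0.013 0.180 -0.984
outer loop
vertex -1.431 2.724 2.743
vertex -0.479 2.422 2.7
vertex -1.219 1.762 2.57
endloop
endfacet
facet normal -0.887 -0.264 0.380
outer loop
vertex -1.431 2.724 2.743
vertex -1.219 1.762 2.57
vertex -0.501 2.098 4.48
endloop
endfacet
facet normal 0.013 0.179 -0.984
outer loop
vertex -1.219 1.762 2.57
vertex -0.479 2.422 2.7
vertex -0.267 1.46 2.528
endloop
endfacet
facet normal -0.281 -0.922 0.268
outer loop
vertex -1.219 1.762 2.57
vertex -0.267 1.46 2.528
vertex -0.501 2.098 4.48
endloop
endfacet
facet normal 0.012 0.179 -0.984
outer loop
vertex -0.267 1.46 2.528
vertex -0.479 2.422 2.7
vertex 0.473 2.12 2.657
endloop
endfacet
facet normal 0.601 -0.735 0.312
outer loop
vertex -0.267 1.46 2.528
vertex 0.473 2.12 2.657
vertex -0.501 2.098 4.48
endloop
endfacet

endsolid


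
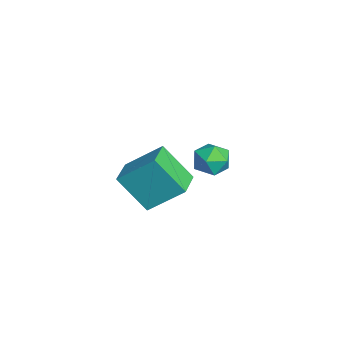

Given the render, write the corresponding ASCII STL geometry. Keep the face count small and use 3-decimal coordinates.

solid 
facet normal 0.242 0.970 0.032
outer loop
vertex -0.72 -0.994 -0.881
vertex -1.068 -0.928 -0.248
vertex -0.364 -1.103 -0.258
endloop
endfacet
facet normal 0.738 0.595 -0.318
outer loop
vertex -0.72 -0.994 -0.881
vertex -0.364 -1.103 -0.258
vertex -0.251 -1.545 -0.823
endloop
endfacet
facet normal 0.421 0.267 -0.867
outer loop
vertex -0.72 -0.994 -0.881
vertex -0.251 -1.545 -0.823
vertex -0.886 -1.642 -1.161
endloop
endfacet
facet normal -0.271 0.439 -0.856
outer loop
vertex -0.72 -0.994 -0.881
vertex -0.886 -1.642 -1.161
vertex -1.39 -1.261 -0.806
endloop
endfacet
facet normal -0.382 0.874 -0.301
outer loop
vertex -0.72 -0.994 -0.881
vertex -1.39 -1.261 -0.806
vertex -1.068 -0.928 -0.248
endloop
endfacet
facet normal 0.988 0.093 0.125
outer loop
vertex -0.251 -1.545 -0.823
vertex -0.364 -1.103 -0.258
vertex -0.31 -1.819 -0.154
endloop
endfacet
facet normal 0.184 0.700 0.691
outer loop
vertex -0.364 -1.103 -0.258
vertex -1.068 -0.928 -0.248
vertex -0.814 -1.438 0.201
endloop
endfacet
facet normal -0.825 0.545 0.151
outer loop
vertex -1.068 -0.928 -0.248
vertex -1.39 -1.261 -0.806
vertex -1.449 -1.535 -0.137
endloop
endfacet
facet normal -0.645 -0.157 -0.747
outer loop
vertex -1.39 -1.261 -0.806
vertex -0.886 -1.642 -1.161
vertex -1.336 -1.977 -0.702
endloop
endfacet
facet normal 0.474 -0.437 -0.765
outer loop
vertex -0.886 -1.642 -1.161
vertex -0.251 -1.545 -0.823
vertex -0.632 -2.152 -0.712
endloop
endfacet
facet normal 0.271 -0.439 0.856
outer loop
vertex -0.98 -2.086 -0.079
vertex -0.31 -1.819 -0.154
vertex -0.814 -1.438 0.201
endloop
endfacet
facet normal -0.421 -0.267 0.867
outer loop
vertex -0.98 -2.086 -0.079
vertex -0.814 -1.438 0.201
vertex -1.449 -1.535 -0.137
endloop
endfacet
facet normal -0.738 -0.595 0.318
outer loop
vertex -0.98 -2.086 -0.079
vertex -1.449 -1.535 -0.137
vertex -1.336 -1.977 -0.702
endloop
endfacet
facet normal -0.242 -0.970 -0.032
outer loop
vertex -0.98 -2.086 -0.079
vertex -1.336 -1.977 -0.702
vertex -0.632 -2.152 -0.712
endloop
endfacet
facet normal 0.382 -0.874 0.301
outer loop
vertex -0.98 -2.086 -0.079
vertex -0.632 -2.152 -0.712
vertex -0.31 -1.819 -0.154
endloop
endfacet
facet normal 0.645 0.157 0.747
outer loop
vertex -0.814 -1.438 0.201
vertex -0.31 -1.819 -0.154
vertex -0.364 -1.103 -0.258
endloop
endfacet
facet normal -0.474 0.437 0.765
outer loop
vertex -1.449 -1.535 -0.137
vertex -0.814 -1.438 0.201
vertex -1.068 -0.928 -0.248
endloop
endfacet
facet normal -0.988 -0.093 -0.125
outer loop
vertex -1.336 -1.977 -0.702
vertex -1.449 -1.535 -0.137
vertex -1.39 -1.261 -0.806
endloop
endfacet
facet normal -0.184 -0.700 -0.691
outer loop
vertex -0.632 -2.152 -0.712
vertex -1.336 -1.977 -0.702
vertex -0.886 -1.642 -1.161
endloop
endfacet
facet normal 0.825 -0.545 -0.151
outer loop
vertex -0.31 -1.819 -0.154
vertex -0.632 -2.152 -0.712
vertex -0.251 -1.545 -0.823
endloop
endfacet
facet normal -0.921 0.365 -0.138
outer loop
vertex 2.273 -3.615 2.745
vertex 2.787 -2.757 1.587
vertex 1.972 -4.737 1.781
endloop
endfacet
facet normal -0.336 -0.560 0.757
outer loop
vertex 2.993 -5.143 1.933
vertex 2.273 -3.615 2.745
vertex 1.972 -4.737 1.781
endloop
endfacet
facet normal -0.921 0.366 -0.137
outer loop
vertex 1.972 -4.737 1.781
vertex 2.787 -2.757 1.587
vertex 2.485 -3.879 0.622
endloop
endfacet
facet normal -0.200 -0.743 -0.639
outer loop
vertex 2.485 -3.879 0.622
vertex 2.993 -5.143 1.933
vertex 1.972 -4.737 1.781
endloop
endfacet
facet normal 0.200 0.743 0.639
outer loop
vertex 2.273 -3.615 2.745
vertex 3.808 -3.163 1.739
vertex 2.787 -2.757 1.587
endloop
endfacet
facet normal -0.336 -0.561 0.757
outer loop
vertex 3.295 -4.021 2.898
vertex 2.273 -3.615 2.745
vertex 2.993 -5.143 1.933
endloop
endfacet
facet normal 0.200 0.743 0.639
outer loop
vertex 3.295 -4.021 2.898
vertex 3.808 -3.163 1.739
vertex 2.273 -3.615 2.745
endloop
endfacet
facet normal 0.336 0.561 -0.757
outer loop
vertex 2.787 -2.757 1.587
vertex 3.808 -3.163 1.739
vertex 2.485 -3.879 0.622
endloop
endfacet
facet normal -0.199 -0.743 -0.639
outer loop
vertex 3.507 -4.285 0.775
vertex 2.993 -5.143 1.933
vertex 2.485 -3.879 0.622
endloop
endfacet
facet normal 0.336 0.560 -0.757
outer loop
vertex 2.485 -3.879 0.622
vertex 3.808 -3.163 1.739
vertex 3.507 -4.285 0.775
endloop
endfacet
facet normal 0.920 -0.366 0.137
outer loop
vertex 3.507 -4.285 0.775
vertex 3.295 -4.021 2.898
vertex 2.993 -5.143 1.933
endloop
endfacet
facet normal 0.921 -0.365 0.137
outer loop
vertex 3.808 -3.163 1.739
vertex 3.295 -4.021 2.898
vertex 3.507 -4.285 0.775
endloop
endfacet

endsolid


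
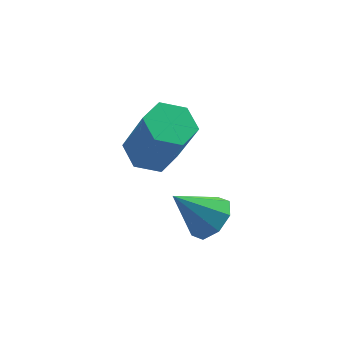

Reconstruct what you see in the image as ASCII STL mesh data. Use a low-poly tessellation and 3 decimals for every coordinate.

solid 
facet normal 0.681 -0.105 -0.725
outer loop
vertex 1.445 -3.66 2.497
vertex 1.04 -3.273 2.06
vertex 1.557 -3.129 2.525
endloop
endfacet
facet normal 0.342 -0.121 0.932
outer loop
vertex 1.445 -3.66 2.497
vertex 1.557 -3.129 2.525
vertex 0.1 -3.127 3.06
endloop
endfacet
facet normal 0.681 -0.106 -0.724
outer loop
vertex 1.557 -3.129 2.525
vertex 1.04 -3.273 2.06
vertex 1.366 -2.682 2.28
endloop
endfacet
facet normal 0.288 0.552 0.783
outer loop
vertex 1.557 -3.129 2.525
vertex 1.366 -2.682 2.28
vertex 0.1 -3.127 3.06
endloop
endfacet
facet normal 0.680 -0.105 -0.725
outer loop
vertex 1.366 -2.682 2.28
vertex 1.04 -3.273 2.06
vertex 0.984 -2.582 1.907
endloop
endfacet
facet normal -0.106 0.928 0.357
outer loop
vertex 1.366 -2.682 2.28
vertex 0.984 -2.582 1.907
vertex 0.1 -3.127 3.06
endloop
endfacet
facet normal 0.681 -0.105 -0.724
outer loop
vertex 0.984 -2.582 1.907
vertex 1.04 -3.273 2.06
vertex 0.635 -2.887 1.623
endloop
endfacet
facet normal -0.610 0.787 -0.096
outer loop
vertex 0.984 -2.582 1.907
vertex 0.635 -2.887 1.623
vertex 0.1 -3.127 3.06
endloop
endfacet
facet normal 0.681 -0.105 -0.724
outer loop
vertex 0.635 -2.887 1.623
vertex 1.04 -3.273 2.06
vertex 0.523 -3.418 1.595
endloop
endfacet
facet normal -0.927 0.212 -0.310
outer loop
vertex 0.635 -2.887 1.623
vertex 0.523 -3.418 1.595
vertex 0.1 -3.127 3.06
endloop
endfacet
facet normal 0.681 -0.107 -0.724
outer loop
vertex 0.523 -3.418 1.595
vertex 1.04 -3.273 2.06
vertex 0.713 -3.864 1.84
endloop
endfacet
facet normal -0.873 -0.460 -0.161
outer loop
vertex 0.523 -3.418 1.595
vertex 0.713 -3.864 1.84
vertex 0.1 -3.127 3.06
endloop
endfacet
facet normal 0.680 -0.106 -0.725
outer loop
vertex 0.713 -3.864 1.84
vertex 1.04 -3.273 2.06
vertex 1.095 -3.964 2.213
endloop
endfacet
facet normal -0.478 -0.837 0.265
outer loop
vertex 0.713 -3.864 1.84
vertex 1.095 -3.964 2.213
vertex 0.1 -3.127 3.06
endloop
endfacet
facet normal 0.681 -0.106 -0.725
outer loop
vertex 1.095 -3.964 2.213
vertex 1.04 -3.273 2.06
vertex 1.445 -3.66 2.497
endloop
endfacet
facet normal 0.024 -0.697 0.717
outer loop
vertex 1.095 -3.964 2.213
vertex 1.445 -3.66 2.497
vertex 0.1 -3.127 3.06
endloop
endfacet
facet normal -0.238 0.340 -0.910
outer loop
vertex 0.612 0.162 2.33
vertex 0.073 -0.371 2.272
vertex -0.094 0.308 2.569
endloop
endfacet
facet normal 0.282 0.921 0.270
outer loop
vertex 0.612 0.162 2.33
vertex -0.094 0.308 2.569
vertex 1.045 -0.456 3.986
endloop
endfacet
facet normal 0.282 0.921 0.270
outer loop
vertex 1.045 -0.456 3.986
vertex -0.094 0.308 2.569
vertex 0.339 -0.31 4.225
endloop
endfacet
facet normal 0.238 -0.339 0.910
outer loop
vertex 1.045 -0.456 3.986
vertex 0.339 -0.31 4.225
vertex 0.507 -0.989 3.928
endloop
endfacet
facet normal -0.238 0.340 -0.910
outer loop
vertex -0.094 0.308 2.569
vertex 0.073 -0.371 2.272
vertex -0.633 -0.225 2.511
endloop
endfacet
facet normal -0.664 0.627 0.408
outer loop
vertex -0.094 0.308 2.569
vertex -0.633 -0.225 2.511
vertex 0.339 -0.31 4.225
endloop
endfacet
facet normal -0.664 0.627 0.408
outer loop
vertex 0.339 -0.31 4.225
vertex -0.633 -0.225 2.511
vertex -0.2 -0.843 4.167
endloop
endfacet
facet normal 0.238 -0.339 0.910
outer loop
vertex 0.339 -0.31 4.225
vertex -0.2 -0.843 4.167
vertex 0.507 -0.989 3.928
endloop
endfacet
facet normal -0.238 0.339 -0.910
outer loop
vertex -0.633 -0.225 2.511
vertex 0.073 -0.371 2.272
vertex -0.465 -0.904 2.214
endloop
endfacet
facet normal -0.946 -0.294 0.138
outer loop
vertex -0.633 -0.225 2.511
vertex -0.465 -0.904 2.214
vertex -0.2 -0.843 4.167
endloop
endfacet
facet normal -0.946 -0.294 0.138
outer loop
vertex -0.2 -0.843 4.167
vertex -0.465 -0.904 2.214
vertex -0.032 -1.522 3.87
endloop
endfacet
facet normal 0.238 -0.339 0.910
outer loop
vertex -0.2 -0.843 4.167
vertex -0.032 -1.522 3.87
vertex 0.507 -0.989 3.928
endloop
endfacet
facet normal -0.238 0.339 -0.910
outer loop
vertex -0.465 -0.904 2.214
vertex 0.073 -0.371 2.272
vertex 0.241 -1.05 1.975
endloop
endfacet
facet normal -0.282 -0.921 -0.270
outer loop
vertex -0.465 -0.904 2.214
vertex 0.241 -1.05 1.975
vertex -0.032 -1.522 3.87
endloop
endfacet
facet normal -0.282 -0.921 -0.270
outer loop
vertex -0.032 -1.522 3.87
vertex 0.241 -1.05 1.975
vertex 0.674 -1.668 3.631
endloop
endfacet
facet normal 0.238 -0.340 0.910
outer loop
vertex -0.032 -1.522 3.87
vertex 0.674 -1.668 3.631
vertex 0.507 -0.989 3.928
endloop
endfacet
facet normal -0.238 0.339 -0.910
outer loop
vertex 0.241 -1.05 1.975
vertex 0.073 -0.371 2.272
vertex 0.78 -0.517 2.033
endloop
endfacet
facet normal 0.664 -0.627 -0.408
outer loop
vertex 0.241 -1.05 1.975
vertex 0.78 -0.517 2.033
vertex 0.674 -1.668 3.631
endloop
endfacet
facet normal 0.664 -0.627 -0.408
outer loop
vertex 0.674 -1.668 3.631
vertex 0.78 -0.517 2.033
vertex 1.213 -1.135 3.689
endloop
endfacet
facet normal 0.238 -0.340 0.910
outer loop
vertex 0.674 -1.668 3.631
vertex 1.213 -1.135 3.689
vertex 0.507 -0.989 3.928
endloop
endfacet
facet normal -0.238 0.339 -0.910
outer loop
vertex 0.78 -0.517 2.033
vertex 0.073 -0.371 2.272
vertex 0.612 0.162 2.33
endloop
endfacet
facet normal 0.946 0.294 -0.138
outer loop
vertex 0.78 -0.517 2.033
vertex 0.612 0.162 2.33
vertex 1.213 -1.135 3.689
endloop
endfacet
facet normal 0.946 0.294 -0.138
outer loop
vertex 1.213 -1.135 3.689
vertex 0.612 0.162 2.33
vertex 1.045 -0.456 3.986
endloop
endfacet
facet normal 0.238 -0.339 0.910
outer loop
vertex 1.213 -1.135 3.689
vertex 1.045 -0.456 3.986
vertex 0.507 -0.989 3.928
endloop
endfacet

endsolid


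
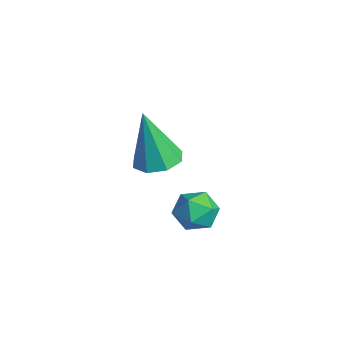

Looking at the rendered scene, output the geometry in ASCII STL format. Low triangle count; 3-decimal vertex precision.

solid 
facet normal -0.353 -0.697 0.624
outer loop
vertex 2.812 0.472 -2.46
vertex 3.258 -0.008 -2.744
vertex 3.467 0.386 -2.185
endloop
endfacet
facet normal -0.392 -0.049 0.919
outer loop
vertex 2.812 0.472 -2.46
vertex 3.467 0.386 -2.185
vertex 3.197 1.043 -2.265
endloop
endfacet
facet normal -0.789 0.363 0.495
outer loop
vertex 2.812 0.472 -2.46
vertex 3.197 1.043 -2.265
vertex 2.821 1.055 -2.874
endloop
endfacet
facet normal -0.997 -0.030 -0.065
outer loop
vertex 2.812 0.472 -2.46
vertex 2.821 1.055 -2.874
vertex 2.86 0.405 -3.17
endloop
endfacet
facet normal -0.728 -0.686 0.015
outer loop
vertex 2.812 0.472 -2.46
vertex 2.86 0.405 -3.17
vertex 3.258 -0.008 -2.744
endloop
endfacet
facet normal 0.268 0.224 0.937
outer loop
vertex 3.197 1.043 -2.265
vertex 3.467 0.386 -2.185
vertex 3.88 0.915 -2.43
endloop
endfacet
facet normal 0.328 -0.825 0.459
outer loop
vertex 3.467 0.386 -2.185
vertex 3.258 -0.008 -2.744
vertex 3.919 0.265 -2.726
endloop
endfacet
facet normal -0.277 -0.806 -0.523
outer loop
vertex 3.258 -0.008 -2.744
vertex 2.86 0.405 -3.17
vertex 3.543 0.277 -3.335
endloop
endfacet
facet normal -0.713 0.255 -0.653
outer loop
vertex 2.86 0.405 -3.17
vertex 2.821 1.055 -2.874
vertex 3.273 0.934 -3.415
endloop
endfacet
facet normal -0.375 0.893 0.249
outer loop
vertex 2.821 1.055 -2.874
vertex 3.197 1.043 -2.265
vertex 3.482 1.328 -2.856
endloop
endfacet
facet normal 0.997 0.030 0.065
outer loop
vertex 3.928 0.848 -3.14
vertex 3.88 0.915 -2.43
vertex 3.919 0.265 -2.726
endloop
endfacet
facet normal 0.789 -0.363 -0.495
outer loop
vertex 3.928 0.848 -3.14
vertex 3.919 0.265 -2.726
vertex 3.543 0.277 -3.335
endloop
endfacet
facet normal 0.392 0.049 -0.919
outer loop
vertex 3.928 0.848 -3.14
vertex 3.543 0.277 -3.335
vertex 3.273 0.934 -3.415
endloop
endfacet
facet normal 0.353 0.697 -0.624
outer loop
vertex 3.928 0.848 -3.14
vertex 3.273 0.934 -3.415
vertex 3.482 1.328 -2.856
endloop
endfacet
facet normal 0.728 0.686 -0.015
outer loop
vertex 3.928 0.848 -3.14
vertex 3.482 1.328 -2.856
vertex 3.88 0.915 -2.43
endloop
endfacet
facet normal 0.713 -0.255 0.653
outer loop
vertex 3.919 0.265 -2.726
vertex 3.88 0.915 -2.43
vertex 3.467 0.386 -2.185
endloop
endfacet
facet normal 0.375 -0.893 -0.249
outer loop
vertex 3.543 0.277 -3.335
vertex 3.919 0.265 -2.726
vertex 3.258 -0.008 -2.744
endloop
endfacet
facet normal -0.268 -0.224 -0.937
outer loop
vertex 3.273 0.934 -3.415
vertex 3.543 0.277 -3.335
vertex 2.86 0.405 -3.17
endloop
endfacet
facet normal -0.328 0.825 -0.459
outer loop
vertex 3.482 1.328 -2.856
vertex 3.273 0.934 -3.415
vertex 2.821 1.055 -2.874
endloop
endfacet
facet normal 0.277 0.806 0.523
outer loop
vertex 3.88 0.915 -2.43
vertex 3.482 1.328 -2.856
vertex 3.197 1.043 -2.265
endloop
endfacet
facet normal 0.136 0.169 -0.976
outer loop
vertex 0.546 0.473 -3.215
vertex 0.036 1.049 -3.186
vertex 0.797 0.992 -3.09
endloop
endfacet
facet normal 0.797 -0.475 0.372
outer loop
vertex 0.546 0.473 -3.215
vertex 0.797 0.992 -3.09
vertex -0.236 0.711 -1.234
endloop
endfacet
facet normal 0.136 0.169 -0.976
outer loop
vertex 0.797 0.992 -3.09
vertex 0.036 1.049 -3.186
vertex 0.602 1.543 -3.022
endloop
endfacet
facet normal 0.834 0.234 0.500
outer loop
vertex 0.797 0.992 -3.09
vertex 0.602 1.543 -3.022
vertex -0.236 0.711 -1.234
endloop
endfacet
facet normal 0.136 0.169 -0.976
outer loop
vertex 0.602 1.543 -3.022
vertex 0.036 1.049 -3.186
vertex 0.075 1.805 -3.05
endloop
endfacet
facet normal 0.356 0.772 0.526
outer loop
vertex 0.602 1.543 -3.022
vertex 0.075 1.805 -3.05
vertex -0.236 0.711 -1.234
endloop
endfacet
facet normal 0.136 0.169 -0.976
outer loop
vertex 0.075 1.805 -3.05
vertex 0.036 1.049 -3.186
vertex -0.475 1.624 -3.158
endloop
endfacet
facet normal -0.357 0.826 0.436
outer loop
vertex 0.075 1.805 -3.05
vertex -0.475 1.624 -3.158
vertex -0.236 0.711 -1.234
endloop
endfacet
facet normal 0.136 0.168 -0.976
outer loop
vertex -0.475 1.624 -3.158
vertex 0.036 1.049 -3.186
vertex -0.726 1.106 -3.282
endloop
endfacet
facet normal -0.888 0.363 0.282
outer loop
vertex -0.475 1.624 -3.158
vertex -0.726 1.106 -3.282
vertex -0.236 0.711 -1.234
endloop
endfacet
facet normal 0.136 0.168 -0.976
outer loop
vertex -0.726 1.106 -3.282
vertex 0.036 1.049 -3.186
vertex -0.531 0.554 -3.35
endloop
endfacet
facet normal -0.925 -0.346 0.155
outer loop
vertex -0.726 1.106 -3.282
vertex -0.531 0.554 -3.35
vertex -0.236 0.711 -1.234
endloop
endfacet
facet normal 0.134 0.170 -0.976
outer loop
vertex -0.531 0.554 -3.35
vertex 0.036 1.049 -3.186
vertex -0.004 0.292 -3.323
endloop
endfacet
facet normal -0.447 -0.885 0.128
outer loop
vertex -0.531 0.554 -3.35
vertex -0.004 0.292 -3.323
vertex -0.236 0.711 -1.234
endloop
endfacet
facet normal 0.136 0.169 -0.976
outer loop
vertex -0.004 0.292 -3.323
vertex 0.036 1.049 -3.186
vertex 0.546 0.473 -3.215
endloop
endfacet
facet normal 0.266 -0.939 0.218
outer loop
vertex -0.004 0.292 -3.323
vertex 0.546 0.473 -3.215
vertex -0.236 0.711 -1.234
endloop
endfacet

endsolid


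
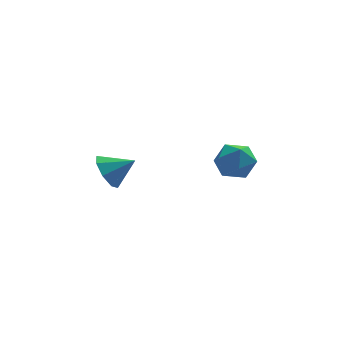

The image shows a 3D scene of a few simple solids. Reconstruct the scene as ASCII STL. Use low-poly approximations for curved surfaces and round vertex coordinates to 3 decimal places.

solid 
facet normal -0.853 0.152 -0.499
outer loop
vertex -2.69 -0.491 1.342
vertex -3.102 -0.714 1.978
vertex -2.821 -0.027 1.707
endloop
endfacet
facet normal 0.862 0.441 -0.251
outer loop
vertex -2.69 -0.491 1.342
vertex -2.821 -0.027 1.707
vertex -2.138 -0.886 2.542
endloop
endfacet
facet normal -0.853 0.152 -0.499
outer loop
vertex -2.821 -0.027 1.707
vertex -3.102 -0.714 1.978
vertex -3.117 0.034 2.231
endloop
endfacet
facet normal 0.616 0.743 0.261
outer loop
vertex -2.821 -0.027 1.707
vertex -3.117 0.034 2.231
vertex -2.138 -0.886 2.542
endloop
endfacet
facet normal -0.853 0.152 -0.500
outer loop
vertex -3.117 0.034 2.231
vertex -3.102 -0.714 1.978
vertex -3.404 -0.343 2.606
endloop
endfacet
facet normal 0.280 0.561 0.779
outer loop
vertex -3.117 0.034 2.231
vertex -3.404 -0.343 2.606
vertex -2.138 -0.886 2.542
endloop
endfacet
facet normal -0.853 0.151 -0.500
outer loop
vertex -3.404 -0.343 2.606
vertex -3.102 -0.714 1.978
vertex -3.514 -0.937 2.614
endloop
endfacet
facet normal 0.052 0.004 0.999
outer loop
vertex -3.404 -0.343 2.606
vertex -3.514 -0.937 2.614
vertex -2.138 -0.886 2.542
endloop
endfacet
facet normal -0.853 0.152 -0.499
outer loop
vertex -3.514 -0.937 2.614
vertex -3.102 -0.714 1.978
vertex -3.383 -1.401 2.249
endloop
endfacet
facet normal 0.064 -0.606 0.793
outer loop
vertex -3.514 -0.937 2.614
vertex -3.383 -1.401 2.249
vertex -2.138 -0.886 2.542
endloop
endfacet
facet normal -0.853 0.152 -0.499
outer loop
vertex -3.383 -1.401 2.249
vertex -3.102 -0.714 1.978
vertex -3.087 -1.462 1.725
endloop
endfacet
facet normal 0.310 -0.908 0.281
outer loop
vertex -3.383 -1.401 2.249
vertex -3.087 -1.462 1.725
vertex -2.138 -0.886 2.542
endloop
endfacet
facet normal -0.853 0.152 -0.499
outer loop
vertex -3.087 -1.462 1.725
vertex -3.102 -0.714 1.978
vertex -2.8 -1.086 1.349
endloop
endfacet
facet normal 0.644 -0.727 -0.236
outer loop
vertex -3.087 -1.462 1.725
vertex -2.8 -1.086 1.349
vertex -2.138 -0.886 2.542
endloop
endfacet
facet normal -0.853 0.152 -0.499
outer loop
vertex -2.8 -1.086 1.349
vertex -3.102 -0.714 1.978
vertex -2.69 -0.491 1.342
endloop
endfacet
facet normal 0.874 -0.167 -0.457
outer loop
vertex -2.8 -1.086 1.349
vertex -2.69 -0.491 1.342
vertex -2.138 -0.886 2.542
endloop
endfacet
facet normal -0.423 -0.014 0.906
outer loop
vertex 1.467 0.734 1.898
vertex 1.063 -0.013 1.698
vertex 1.854 -0.03 2.067
endloop
endfacet
facet normal 0.212 0.312 0.926
outer loop
vertex 1.467 0.734 1.898
vertex 1.854 -0.03 2.067
vertex 2.319 0.631 1.738
endloop
endfacet
facet normal 0.193 0.861 0.471
outer loop
vertex 1.467 0.734 1.898
vertex 2.319 0.631 1.738
vertex 1.815 1.057 1.166
endloop
endfacet
facet normal -0.454 0.875 0.170
outer loop
vertex 1.467 0.734 1.898
vertex 1.815 1.057 1.166
vertex 1.039 0.659 1.142
endloop
endfacet
facet normal -0.834 0.334 0.439
outer loop
vertex 1.467 0.734 1.898
vertex 1.039 0.659 1.142
vertex 1.063 -0.013 1.698
endloop
endfacet
facet normal 0.705 -0.151 0.693
outer loop
vertex 2.319 0.631 1.738
vertex 1.854 -0.03 2.067
vertex 2.441 -0.179 1.438
endloop
endfacet
facet normal -0.323 -0.677 0.661
outer loop
vertex 1.854 -0.03 2.067
vertex 1.063 -0.013 1.698
vertex 1.665 -0.577 1.414
endloop
endfacet
facet normal -0.989 -0.114 -0.095
outer loop
vertex 1.063 -0.013 1.698
vertex 1.039 0.659 1.142
vertex 1.161 -0.151 0.842
endloop
endfacet
facet normal -0.374 0.761 -0.529
outer loop
vertex 1.039 0.659 1.142
vertex 1.815 1.057 1.166
vertex 1.626 0.51 0.513
endloop
endfacet
facet normal 0.672 0.739 -0.042
outer loop
vertex 1.815 1.057 1.166
vertex 2.319 0.631 1.738
vertex 2.417 0.493 0.882
endloop
endfacet
facet normal 0.454 -0.875 -0.170
outer loop
vertex 2.013 -0.254 0.682
vertex 2.441 -0.179 1.438
vertex 1.665 -0.577 1.414
endloop
endfacet
facet normal -0.193 -0.861 -0.471
outer loop
vertex 2.013 -0.254 0.682
vertex 1.665 -0.577 1.414
vertex 1.161 -0.151 0.842
endloop
endfacet
facet normal -0.212 -0.312 -0.926
outer loop
vertex 2.013 -0.254 0.682
vertex 1.161 -0.151 0.842
vertex 1.626 0.51 0.513
endloop
endfacet
facet normal 0.423 0.014 -0.906
outer loop
vertex 2.013 -0.254 0.682
vertex 1.626 0.51 0.513
vertex 2.417 0.493 0.882
endloop
endfacet
facet normal 0.834 -0.334 -0.439
outer loop
vertex 2.013 -0.254 0.682
vertex 2.417 0.493 0.882
vertex 2.441 -0.179 1.438
endloop
endfacet
facet normal 0.374 -0.761 0.529
outer loop
vertex 1.665 -0.577 1.414
vertex 2.441 -0.179 1.438
vertex 1.854 -0.03 2.067
endloop
endfacet
facet normal -0.672 -0.739 0.042
outer loop
vertex 1.161 -0.151 0.842
vertex 1.665 -0.577 1.414
vertex 1.063 -0.013 1.698
endloop
endfacet
facet normal -0.705 0.151 -0.693
outer loop
vertex 1.626 0.51 0.513
vertex 1.161 -0.151 0.842
vertex 1.039 0.659 1.142
endloop
endfacet
facet normal 0.323 0.677 -0.661
outer loop
vertex 2.417 0.493 0.882
vertex 1.626 0.51 0.513
vertex 1.815 1.057 1.166
endloop
endfacet
facet normal 0.989 0.114 0.095
outer loop
vertex 2.441 -0.179 1.438
vertex 2.417 0.493 0.882
vertex 2.319 0.631 1.738
endloop
endfacet

endsolid


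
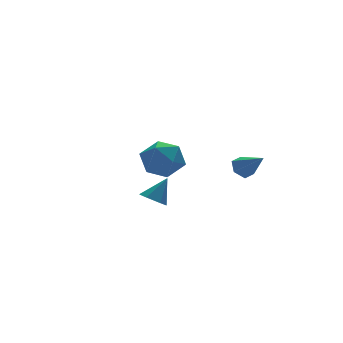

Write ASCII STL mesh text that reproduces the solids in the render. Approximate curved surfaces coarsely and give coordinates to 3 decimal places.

solid 
facet normal 0.374 0.883 0.283
outer loop
vertex 1.317 4.19 0.206
vertex 1.416 3.846 1.15
vertex 2.173 3.736 0.491
endloop
endfacet
facet normal 0.530 0.748 -0.400
outer loop
vertex 1.317 4.19 0.206
vertex 2.173 3.736 0.491
vertex 1.772 3.536 -0.414
endloop
endfacet
facet normal -0.085 0.654 -0.752
outer loop
vertex 1.317 4.19 0.206
vertex 1.772 3.536 -0.414
vertex 0.768 3.521 -0.314
endloop
endfacet
facet normal -0.620 0.731 -0.286
outer loop
vertex 1.317 4.19 0.206
vertex 0.768 3.521 -0.314
vertex 0.548 3.713 0.653
endloop
endfacet
facet normal -0.336 0.873 0.353
outer loop
vertex 1.317 4.19 0.206
vertex 0.548 3.713 0.653
vertex 1.416 3.846 1.15
endloop
endfacet
facet normal 0.895 0.135 -0.426
outer loop
vertex 1.772 3.536 -0.414
vertex 2.173 3.736 0.491
vertex 2.152 2.787 0.147
endloop
endfacet
facet normal 0.643 0.354 0.679
outer loop
vertex 2.173 3.736 0.491
vertex 1.416 3.846 1.15
vertex 1.932 2.979 1.114
endloop
endfacet
facet normal -0.506 0.338 0.794
outer loop
vertex 1.416 3.846 1.15
vertex 0.548 3.713 0.653
vertex 0.928 2.964 1.214
endloop
endfacet
facet normal -0.964 0.109 -0.241
outer loop
vertex 0.548 3.713 0.653
vertex 0.768 3.521 -0.314
vertex 0.527 2.764 0.309
endloop
endfacet
facet normal -0.099 -0.018 -0.995
outer loop
vertex 0.768 3.521 -0.314
vertex 1.772 3.536 -0.414
vertex 1.284 2.654 -0.35
endloop
endfacet
facet normal 0.620 -0.731 0.286
outer loop
vertex 1.383 2.31 0.594
vertex 2.152 2.787 0.147
vertex 1.932 2.979 1.114
endloop
endfacet
facet normal 0.085 -0.654 0.752
outer loop
vertex 1.383 2.31 0.594
vertex 1.932 2.979 1.114
vertex 0.928 2.964 1.214
endloop
endfacet
facet normal -0.530 -0.748 0.400
outer loop
vertex 1.383 2.31 0.594
vertex 0.928 2.964 1.214
vertex 0.527 2.764 0.309
endloop
endfacet
facet normal -0.374 -0.883 -0.283
outer loop
vertex 1.383 2.31 0.594
vertex 0.527 2.764 0.309
vertex 1.284 2.654 -0.35
endloop
endfacet
facet normal 0.336 -0.873 -0.353
outer loop
vertex 1.383 2.31 0.594
vertex 1.284 2.654 -0.35
vertex 2.152 2.787 0.147
endloop
endfacet
facet normal 0.964 -0.109 0.241
outer loop
vertex 1.932 2.979 1.114
vertex 2.152 2.787 0.147
vertex 2.173 3.736 0.491
endloop
endfacet
facet normal 0.099 0.018 0.995
outer loop
vertex 0.928 2.964 1.214
vertex 1.932 2.979 1.114
vertex 1.416 3.846 1.15
endloop
endfacet
facet normal -0.895 -0.135 0.426
outer loop
vertex 0.527 2.764 0.309
vertex 0.928 2.964 1.214
vertex 0.548 3.713 0.653
endloop
endfacet
facet normal -0.643 -0.354 -0.679
outer loop
vertex 1.284 2.654 -0.35
vertex 0.527 2.764 0.309
vertex 0.768 3.521 -0.314
endloop
endfacet
facet normal 0.506 -0.338 -0.794
outer loop
vertex 2.152 2.787 0.147
vertex 1.284 2.654 -0.35
vertex 1.772 3.536 -0.414
endloop
endfacet
facet normal -0.313 0.722 -0.617
outer loop
vertex 3.035 -1.449 1.165
vertex 2.632 -1.322 1.518
vertex 3.122 -1.075 1.559
endloop
endfacet
facet normal 0.987 -0.136 -0.089
outer loop
vertex 3.035 -1.449 1.165
vertex 3.122 -1.075 1.559
vertex 3.028 -2.238 2.302
endloop
endfacet
facet normal -0.312 0.721 -0.619
outer loop
vertex 3.122 -1.075 1.559
vertex 2.632 -1.322 1.518
vertex 2.719 -0.947 1.911
endloop
endfacet
facet normal 0.676 0.357 0.644
outer loop
vertex 3.122 -1.075 1.559
vertex 2.719 -0.947 1.911
vertex 3.028 -2.238 2.302
endloop
endfacet
facet normal -0.312 0.721 -0.619
outer loop
vertex 2.719 -0.947 1.911
vertex 2.632 -1.322 1.518
vertex 2.229 -1.194 1.87
endloop
endfacet
facet normal -0.200 0.240 0.950
outer loop
vertex 2.719 -0.947 1.911
vertex 2.229 -1.194 1.87
vertex 3.028 -2.238 2.302
endloop
endfacet
facet normal -0.310 0.723 -0.618
outer loop
vertex 2.229 -1.194 1.87
vertex 2.632 -1.322 1.518
vertex 2.142 -1.568 1.476
endloop
endfacet
facet normal -0.768 -0.371 0.522
outer loop
vertex 2.229 -1.194 1.87
vertex 2.142 -1.568 1.476
vertex 3.028 -2.238 2.302
endloop
endfacet
facet normal -0.310 0.723 -0.618
outer loop
vertex 2.142 -1.568 1.476
vertex 2.632 -1.322 1.518
vertex 2.545 -1.696 1.124
endloop
endfacet
facet normal -0.458 -0.864 -0.210
outer loop
vertex 2.142 -1.568 1.476
vertex 2.545 -1.696 1.124
vertex 3.028 -2.238 2.302
endloop
endfacet
facet normal -0.313 0.722 -0.617
outer loop
vertex 2.545 -1.696 1.124
vertex 2.632 -1.322 1.518
vertex 3.035 -1.449 1.165
endloop
endfacet
facet normal 0.420 -0.747 -0.516
outer loop
vertex 2.545 -1.696 1.124
vertex 3.035 -1.449 1.165
vertex 3.028 -2.238 2.302
endloop
endfacet
facet normal -0.581 -0.170 -0.796
outer loop
vertex -0.486 -0.618 -0.042
vertex -0.856 -0.899 0.288
vertex -0.914 -0.337 0.21
endloop
endfacet
facet normal 0.519 0.852 -0.069
outer loop
vertex -0.486 -0.618 -0.042
vertex -0.914 -0.337 0.21
vertex -0.184 -0.701 1.212
endloop
endfacet
facet normal -0.580 -0.170 -0.796
outer loop
vertex -0.914 -0.337 0.21
vertex -0.856 -0.899 0.288
vertex -1.284 -0.619 0.54
endloop
endfacet
facet normal -0.226 0.851 0.474
outer loop
vertex -0.914 -0.337 0.21
vertex -1.284 -0.619 0.54
vertex -0.184 -0.701 1.212
endloop
endfacet
facet normal -0.580 -0.170 -0.797
outer loop
vertex -1.284 -0.619 0.54
vertex -0.856 -0.899 0.288
vertex -1.227 -1.18 0.618
endloop
endfacet
facet normal -0.517 0.066 0.854
outer loop
vertex -1.284 -0.619 0.54
vertex -1.227 -1.18 0.618
vertex -0.184 -0.701 1.212
endloop
endfacet
facet normal -0.580 -0.169 -0.797
outer loop
vertex -1.227 -1.18 0.618
vertex -0.856 -0.899 0.288
vertex -0.799 -1.461 0.366
endloop
endfacet
facet normal -0.064 -0.719 0.692
outer loop
vertex -1.227 -1.18 0.618
vertex -0.799 -1.461 0.366
vertex -0.184 -0.701 1.212
endloop
endfacet
facet normal -0.581 -0.169 -0.796
outer loop
vertex -0.799 -1.461 0.366
vertex -0.856 -0.899 0.288
vertex -0.429 -1.179 0.036
endloop
endfacet
facet normal 0.680 -0.717 0.150
outer loop
vertex -0.799 -1.461 0.366
vertex -0.429 -1.179 0.036
vertex -0.184 -0.701 1.212
endloop
endfacet
facet normal -0.581 -0.170 -0.796
outer loop
vertex -0.429 -1.179 0.036
vertex -0.856 -0.899 0.288
vertex -0.486 -0.618 -0.042
endloop
endfacet
facet normal 0.971 0.067 -0.229
outer loop
vertex -0.429 -1.179 0.036
vertex -0.486 -0.618 -0.042
vertex -0.184 -0.701 1.212
endloop
endfacet

endsolid


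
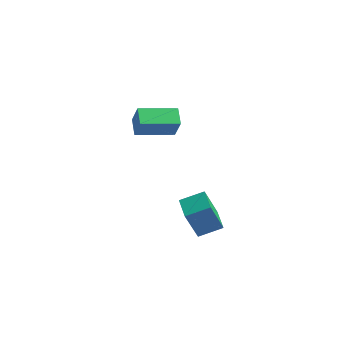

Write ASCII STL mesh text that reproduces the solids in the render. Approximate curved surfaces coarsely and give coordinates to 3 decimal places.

solid 
facet normal -0.837 -0.440 -0.324
outer loop
vertex 2.067 -4.36 2.451
vertex 1.509 -3.333 2.497
vertex 2.625 -3.968 0.475
endloop
endfacet
facet normal 0.477 -0.878 -0.040
outer loop
vertex 3.731 -3.387 0.903
vertex 2.067 -4.36 2.451
vertex 2.625 -3.968 0.475
endloop
endfacet
facet normal -0.837 -0.440 -0.324
outer loop
vertex 2.625 -3.968 0.475
vertex 1.509 -3.333 2.497
vertex 2.067 -2.941 0.522
endloop
endfacet
facet normal 0.267 0.188 -0.945
outer loop
vertex 2.067 -2.941 0.522
vertex 3.731 -3.387 0.903
vertex 2.625 -3.968 0.475
endloop
endfacet
facet normal -0.267 -0.188 0.945
outer loop
vertex 2.067 -4.36 2.451
vertex 2.615 -2.752 2.925
vertex 1.509 -3.333 2.497
endloop
endfacet
facet normal 0.477 -0.878 -0.040
outer loop
vertex 3.173 -3.779 2.878
vertex 2.067 -4.36 2.451
vertex 3.731 -3.387 0.903
endloop
endfacet
facet normal -0.266 -0.188 0.945
outer loop
vertex 3.173 -3.779 2.878
vertex 2.615 -2.752 2.925
vertex 2.067 -4.36 2.451
endloop
endfacet
facet normal -0.477 0.878 0.040
outer loop
vertex 1.509 -3.333 2.497
vertex 2.615 -2.752 2.925
vertex 2.067 -2.941 0.522
endloop
endfacet
facet normal 0.267 0.187 -0.945
outer loop
vertex 3.173 -2.36 0.949
vertex 3.731 -3.387 0.903
vertex 2.067 -2.941 0.522
endloop
endfacet
facet normal -0.477 0.878 0.040
outer loop
vertex 2.067 -2.941 0.522
vertex 2.615 -2.752 2.925
vertex 3.173 -2.36 0.949
endloop
endfacet
facet normal 0.837 0.440 0.324
outer loop
vertex 3.173 -2.36 0.949
vertex 3.173 -3.779 2.878
vertex 3.731 -3.387 0.903
endloop
endfacet
facet normal 0.837 0.440 0.324
outer loop
vertex 2.615 -2.752 2.925
vertex 3.173 -3.779 2.878
vertex 3.173 -2.36 0.949
endloop
endfacet
facet normal -0.887 -0.426 0.181
outer loop
vertex -1.922 1.881 2.579
vertex -2.316 2.823 2.864
vertex -2.293 2.111 1.302
endloop
endfacet
facet normal 0.372 -0.889 -0.268
outer loop
vertex -0.404 3.017 0.916
vertex -1.922 1.881 2.579
vertex -2.293 2.111 1.302
endloop
endfacet
facet normal -0.887 -0.425 0.181
outer loop
vertex -2.293 2.111 1.302
vertex -2.316 2.823 2.864
vertex -2.687 3.053 1.586
endloop
endfacet
facet normal -0.275 0.170 -0.946
outer loop
vertex -2.687 3.053 1.586
vertex -0.404 3.017 0.916
vertex -2.293 2.111 1.302
endloop
endfacet
facet normal 0.275 -0.171 0.946
outer loop
vertex -1.922 1.881 2.579
vertex -0.427 3.729 2.478
vertex -2.316 2.823 2.864
endloop
endfacet
facet normal 0.372 -0.889 -0.268
outer loop
vertex -0.033 2.787 2.194
vertex -1.922 1.881 2.579
vertex -0.404 3.017 0.916
endloop
endfacet
facet normal 0.275 -0.170 0.946
outer loop
vertex -0.033 2.787 2.194
vertex -0.427 3.729 2.478
vertex -1.922 1.881 2.579
endloop
endfacet
facet normal -0.372 0.889 0.268
outer loop
vertex -2.316 2.823 2.864
vertex -0.427 3.729 2.478
vertex -2.687 3.053 1.586
endloop
endfacet
facet normal -0.275 0.171 -0.946
outer loop
vertex -0.798 3.959 1.201
vertex -0.404 3.017 0.916
vertex -2.687 3.053 1.586
endloop
endfacet
facet normal -0.372 0.889 0.268
outer loop
vertex -2.687 3.053 1.586
vertex -0.427 3.729 2.478
vertex -0.798 3.959 1.201
endloop
endfacet
facet normal 0.887 0.426 -0.181
outer loop
vertex -0.798 3.959 1.201
vertex -0.033 2.787 2.194
vertex -0.404 3.017 0.916
endloop
endfacet
facet normal 0.887 0.425 -0.181
outer loop
vertex -0.427 3.729 2.478
vertex -0.033 2.787 2.194
vertex -0.798 3.959 1.201
endloop
endfacet

endsolid
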